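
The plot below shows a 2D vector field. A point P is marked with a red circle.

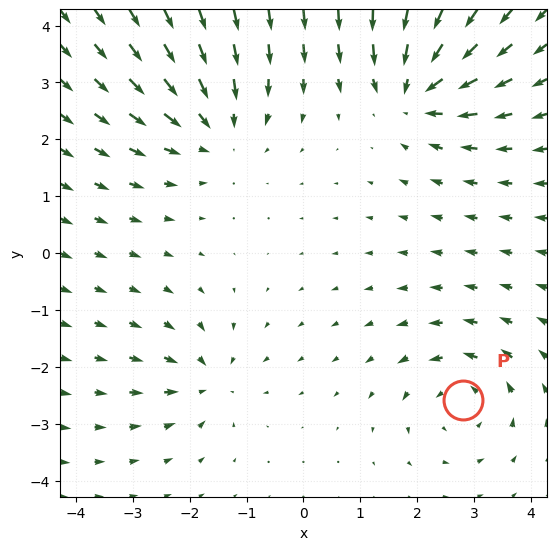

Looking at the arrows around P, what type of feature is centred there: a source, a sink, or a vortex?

vortex

At P (2.8, -2.6) the arrows circulate counterclockwise. Divergence ≈0, curl about +5 — near-zero divergence with nonzero curl is a vortex.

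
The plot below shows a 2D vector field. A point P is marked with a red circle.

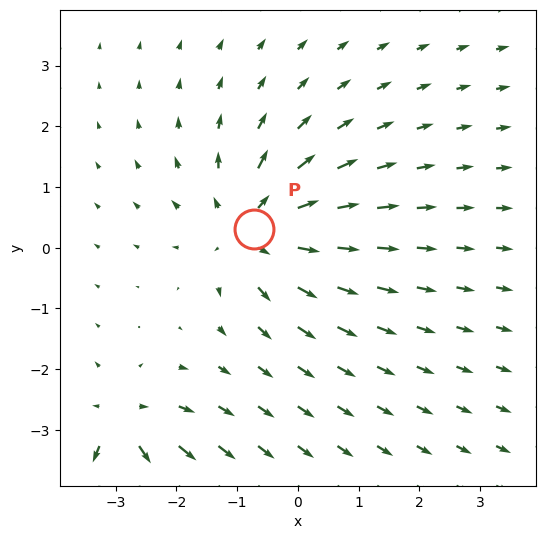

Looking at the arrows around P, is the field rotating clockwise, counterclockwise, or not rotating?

not rotating

Near P at (-0.7, 0.3) the arrows show no circulation. The curl there is ≈0.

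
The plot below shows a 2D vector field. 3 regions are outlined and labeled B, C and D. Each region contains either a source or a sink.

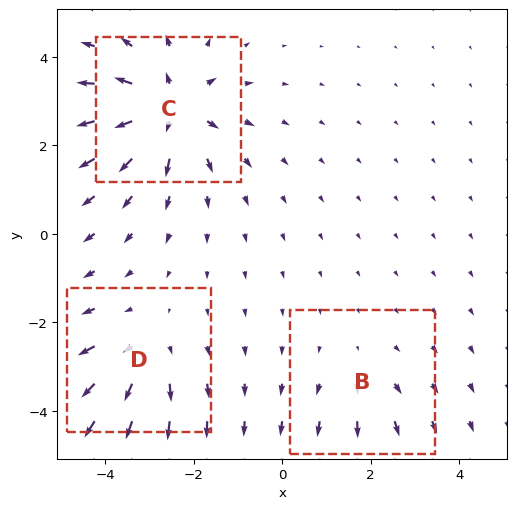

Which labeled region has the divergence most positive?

Divergence at each region's feature centre — B: about +2, C: about +5, D: about +3. Region C is most positive.

C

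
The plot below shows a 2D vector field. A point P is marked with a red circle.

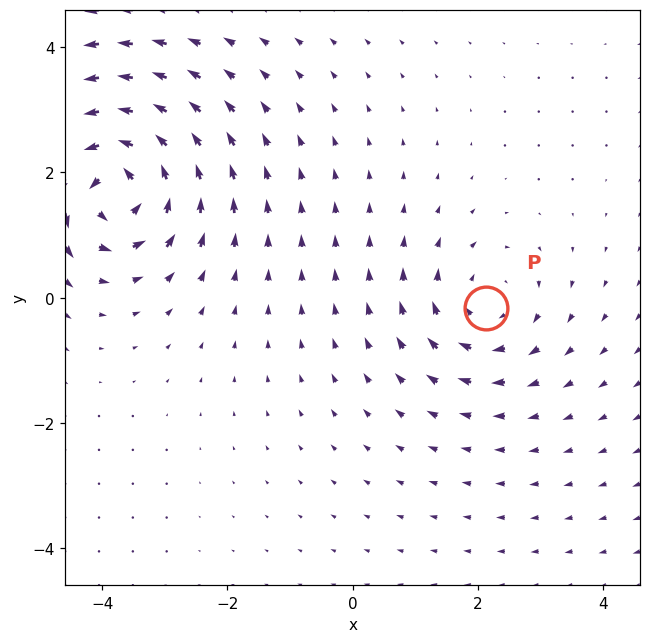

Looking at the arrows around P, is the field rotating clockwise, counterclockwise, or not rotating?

clockwise

Near P at (2.1, -0.2) the arrows circulate clockwise. The curl (z-component) there is about -3; negative curl means clockwise rotation.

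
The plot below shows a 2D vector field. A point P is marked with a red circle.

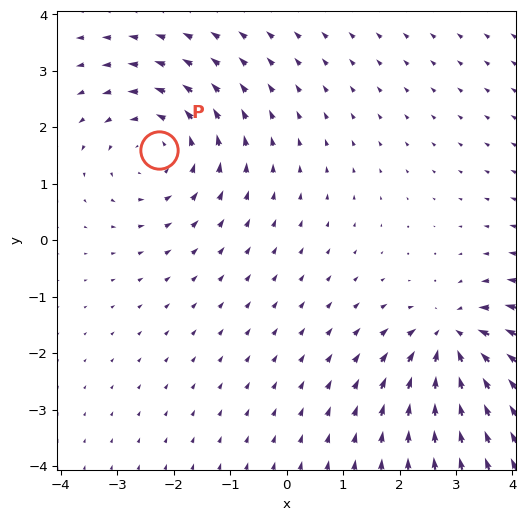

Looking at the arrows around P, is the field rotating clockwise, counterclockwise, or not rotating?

counterclockwise

Near P at (-2.3, 1.6) the arrows circulate counterclockwise. The curl (z-component) there is about +3; positive curl means counterclockwise rotation.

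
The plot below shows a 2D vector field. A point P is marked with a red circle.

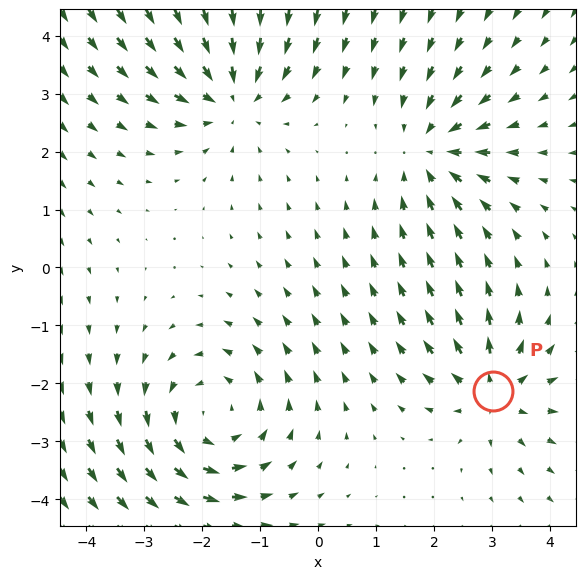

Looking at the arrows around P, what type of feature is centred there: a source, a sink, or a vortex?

source

At P (3.0, -2.1) the arrows spread outward. Divergence about +4, curl ≈0 — positive divergence with near-zero curl is a source.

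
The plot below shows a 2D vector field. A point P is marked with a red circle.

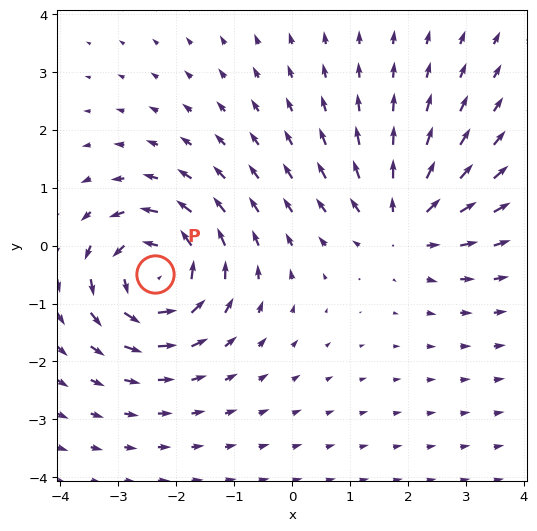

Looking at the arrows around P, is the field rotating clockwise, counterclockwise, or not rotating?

counterclockwise

Near P at (-2.4, -0.5) the arrows circulate counterclockwise. The curl (z-component) there is about +5; positive curl means counterclockwise rotation.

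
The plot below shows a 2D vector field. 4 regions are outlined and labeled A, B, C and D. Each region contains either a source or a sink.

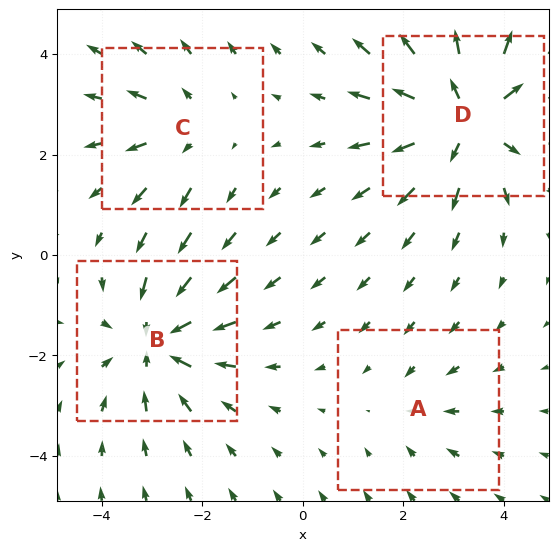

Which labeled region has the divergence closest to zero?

A

Divergence at each region's feature centre — A: about -2, B: about -5, C: about +3, D: about +6. Region A is closest to zero.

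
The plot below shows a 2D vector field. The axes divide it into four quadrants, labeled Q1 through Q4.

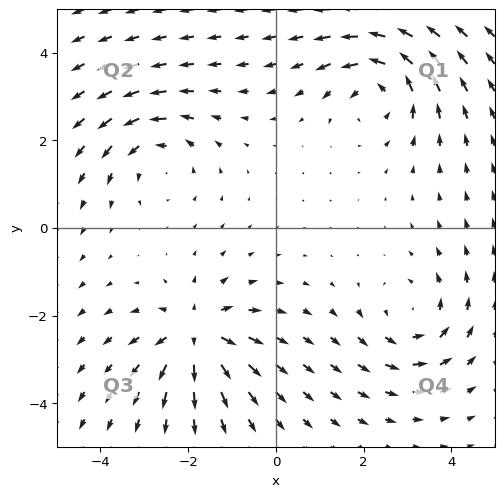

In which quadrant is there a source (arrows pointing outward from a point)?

The source sits at approximately (-1.8, -2.4), which lies in quadrant Q3. The divergence there is about +7, positive as expected for a source.

Q3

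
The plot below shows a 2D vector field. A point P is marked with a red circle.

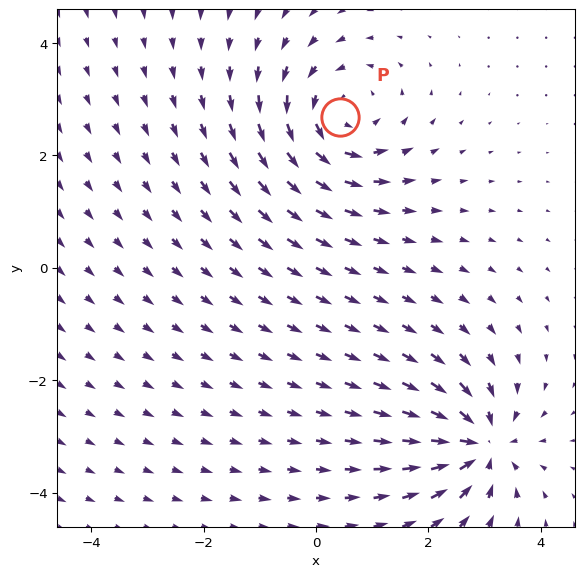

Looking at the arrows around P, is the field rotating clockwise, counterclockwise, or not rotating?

Near P at (0.4, 2.7) the arrows circulate counterclockwise. The curl (z-component) there is about +4; positive curl means counterclockwise rotation.

counterclockwise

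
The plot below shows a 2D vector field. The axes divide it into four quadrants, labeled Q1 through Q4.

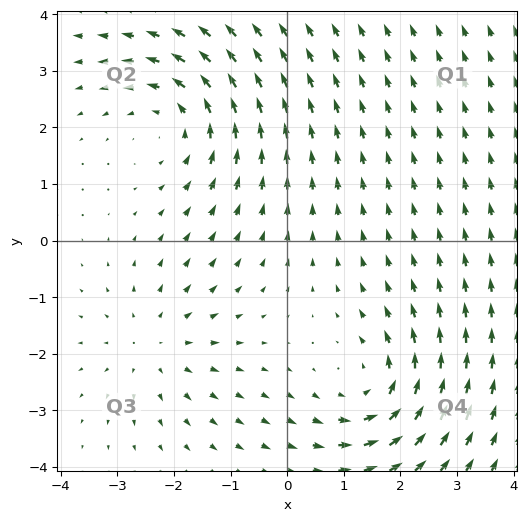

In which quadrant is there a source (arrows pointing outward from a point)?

Q3

The source sits at approximately (-2.3, -1.8), which lies in quadrant Q3. The divergence there is about +3, positive as expected for a source.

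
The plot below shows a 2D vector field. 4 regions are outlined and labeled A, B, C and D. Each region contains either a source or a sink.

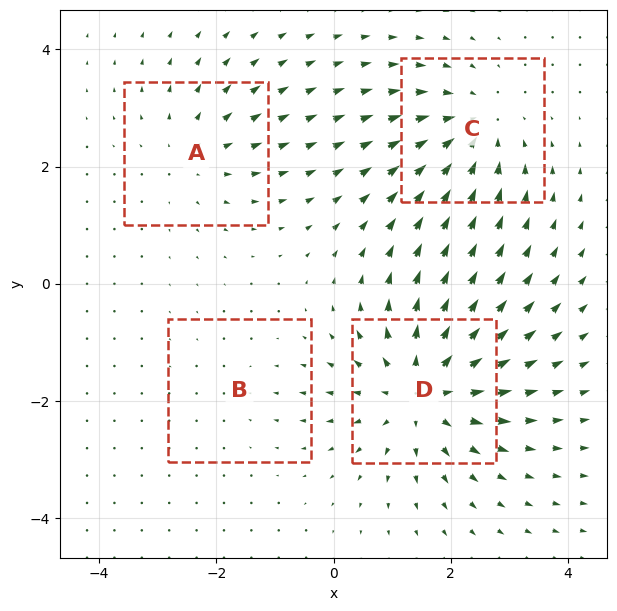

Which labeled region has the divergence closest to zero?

Divergence at each region's feature centre — A: about +3, B: about -2, C: about -4, D: about +6. Region B is closest to zero.

B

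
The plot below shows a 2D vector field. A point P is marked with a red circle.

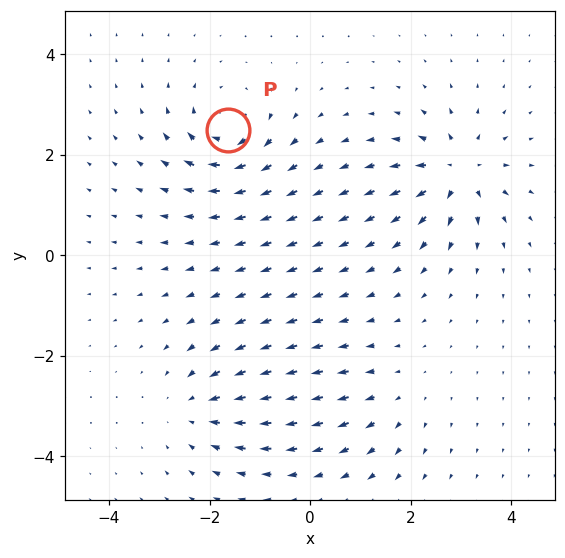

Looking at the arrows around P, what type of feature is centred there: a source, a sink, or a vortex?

vortex

At P (-1.6, 2.5) the arrows circulate clockwise. Divergence ≈0, curl about -7 — near-zero divergence with nonzero curl is a vortex.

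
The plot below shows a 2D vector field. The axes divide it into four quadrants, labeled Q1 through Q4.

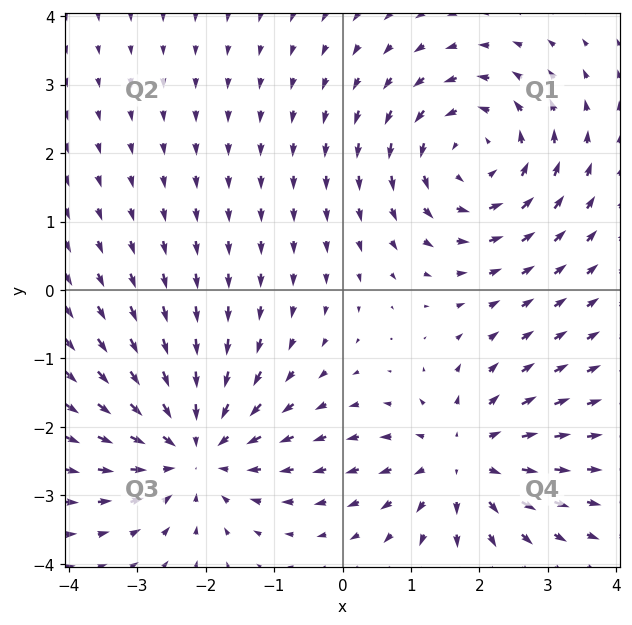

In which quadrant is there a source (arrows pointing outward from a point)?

The source sits at approximately (1.8, -2.5), which lies in quadrant Q4. The divergence there is about +3, positive as expected for a source.

Q4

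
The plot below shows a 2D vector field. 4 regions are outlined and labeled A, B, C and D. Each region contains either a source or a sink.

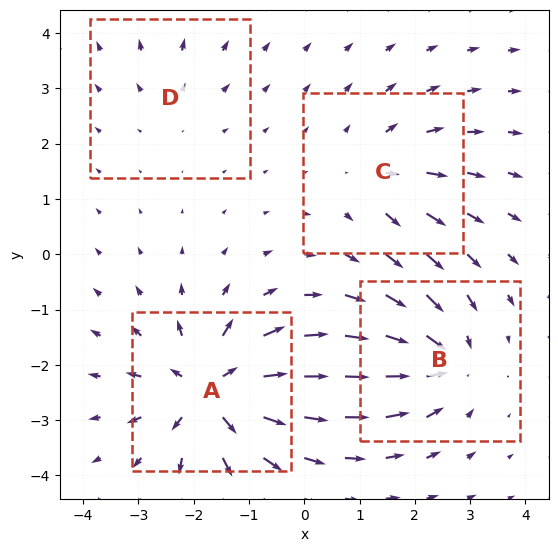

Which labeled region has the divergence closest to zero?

D

Divergence at each region's feature centre — A: about +8, B: about -6, C: about +4, D: about +2. Region D is closest to zero.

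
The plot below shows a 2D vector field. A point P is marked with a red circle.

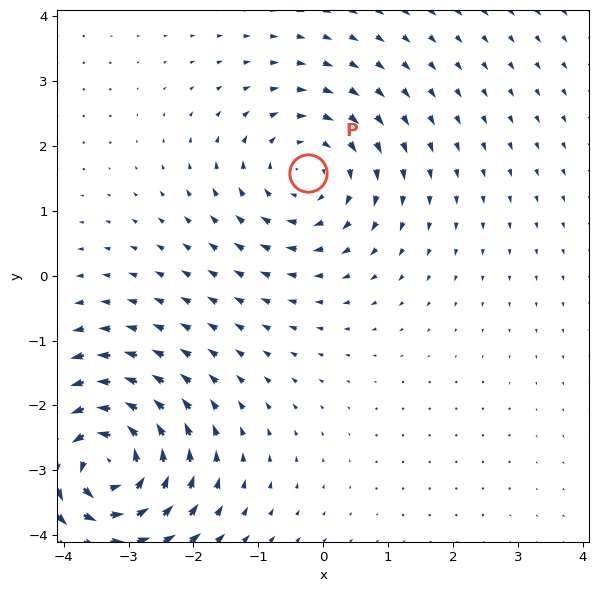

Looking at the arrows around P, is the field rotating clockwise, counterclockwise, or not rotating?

clockwise

Near P at (-0.2, 1.6) the arrows circulate clockwise. The curl (z-component) there is about -3; negative curl means clockwise rotation.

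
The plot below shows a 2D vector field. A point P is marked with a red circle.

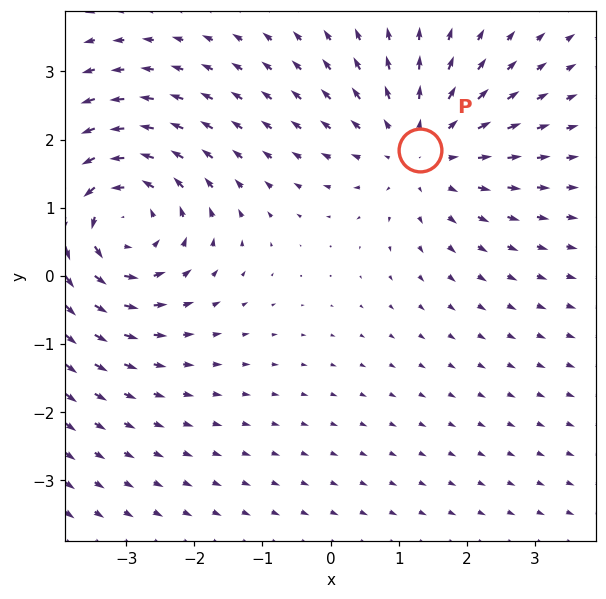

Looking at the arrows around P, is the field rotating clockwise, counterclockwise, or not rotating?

not rotating

Near P at (1.3, 1.9) the arrows show no circulation. The curl there is ≈0.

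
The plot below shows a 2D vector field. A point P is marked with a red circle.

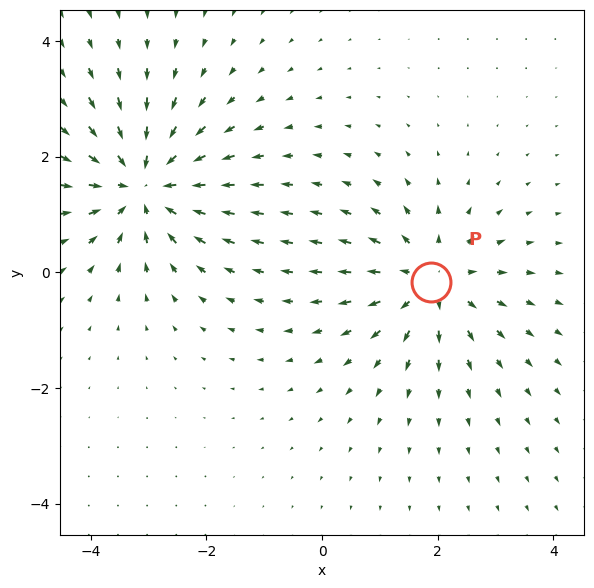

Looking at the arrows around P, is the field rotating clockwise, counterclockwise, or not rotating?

Near P at (1.9, -0.2) the arrows show no circulation. The curl there is ≈0.

not rotating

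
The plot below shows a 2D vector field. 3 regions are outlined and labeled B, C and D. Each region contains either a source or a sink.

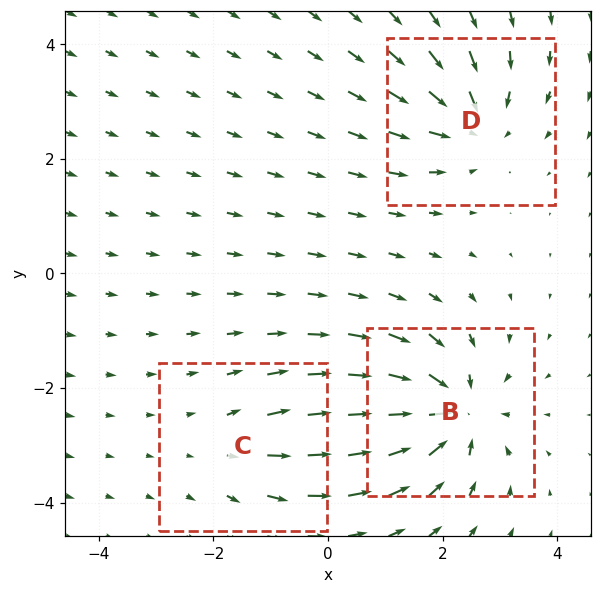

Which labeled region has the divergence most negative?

Divergence at each region's feature centre — B: about -6, C: about +2, D: about -4. Region B is most negative.

B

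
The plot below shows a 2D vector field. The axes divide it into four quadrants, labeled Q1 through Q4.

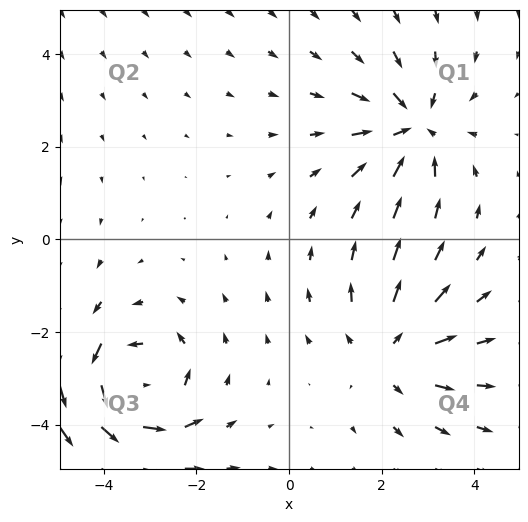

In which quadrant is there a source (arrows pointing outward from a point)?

Q4

The source sits at approximately (2.2, -2.4), which lies in quadrant Q4. The divergence there is about +3, positive as expected for a source.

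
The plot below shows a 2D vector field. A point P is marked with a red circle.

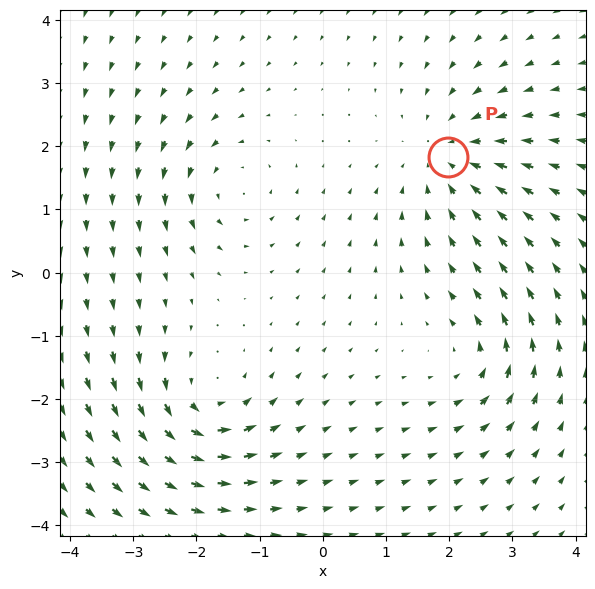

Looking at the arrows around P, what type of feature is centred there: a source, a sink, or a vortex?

sink

At P (2.0, 1.8) the arrows converge inward. Divergence about -4, curl ≈0 — negative divergence with near-zero curl is a sink.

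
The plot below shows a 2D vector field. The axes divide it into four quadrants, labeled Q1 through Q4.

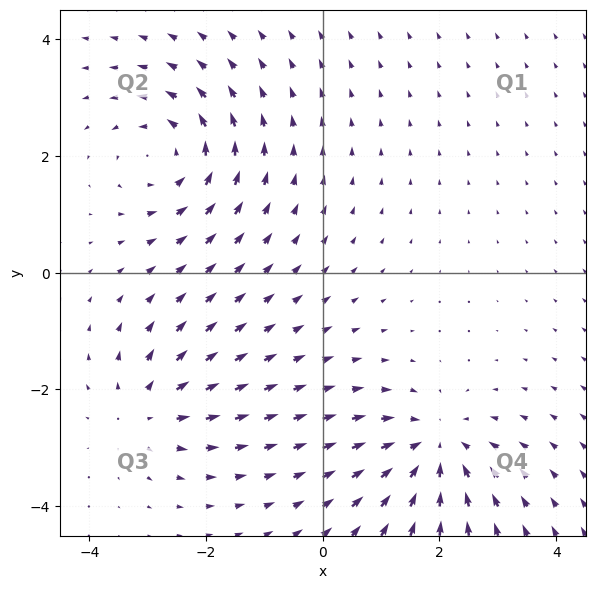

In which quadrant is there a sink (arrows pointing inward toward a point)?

The sink sits at approximately (1.9, -3.0), which lies in quadrant Q4. The divergence there is about -4, negative as expected for a sink.

Q4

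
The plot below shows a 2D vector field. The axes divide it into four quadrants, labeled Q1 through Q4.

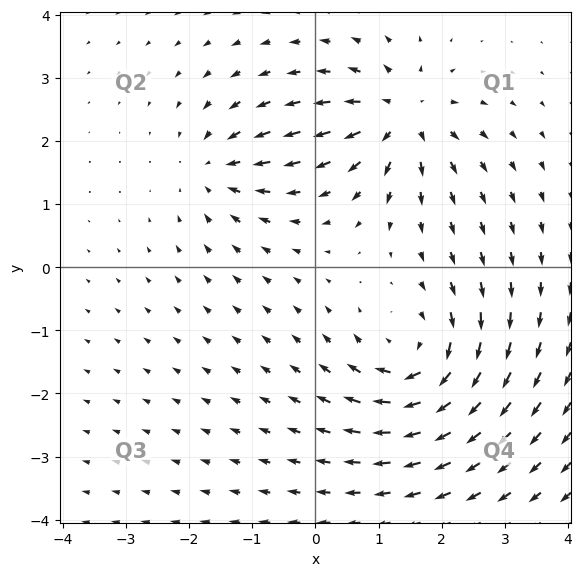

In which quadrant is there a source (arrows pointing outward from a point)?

Q1

The source sits at approximately (1.4, 2.4), which lies in quadrant Q1. The divergence there is about +5, positive as expected for a source.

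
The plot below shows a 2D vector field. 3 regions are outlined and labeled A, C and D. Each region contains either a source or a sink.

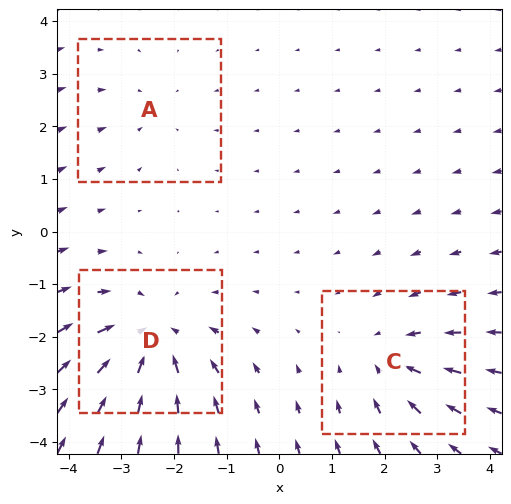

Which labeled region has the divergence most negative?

D

Divergence at each region's feature centre — A: about -2, C: about -3, D: about -4. Region D is most negative.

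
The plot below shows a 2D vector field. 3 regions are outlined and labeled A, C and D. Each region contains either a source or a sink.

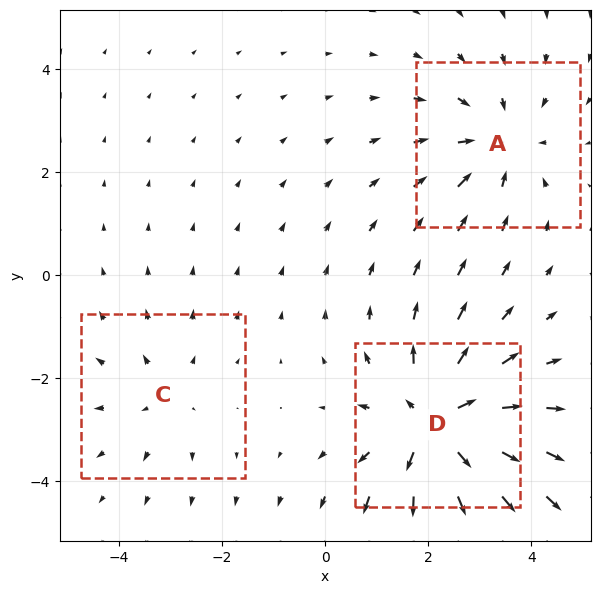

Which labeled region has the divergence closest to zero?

Divergence at each region's feature centre — A: about -3, C: about +2, D: about +4. Region C is closest to zero.

C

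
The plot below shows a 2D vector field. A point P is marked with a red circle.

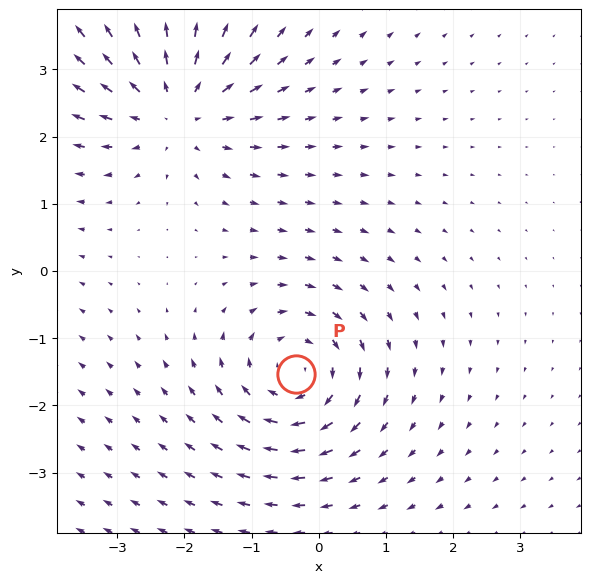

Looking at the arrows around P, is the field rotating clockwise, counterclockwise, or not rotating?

clockwise

Near P at (-0.3, -1.5) the arrows circulate clockwise. The curl (z-component) there is about -4; negative curl means clockwise rotation.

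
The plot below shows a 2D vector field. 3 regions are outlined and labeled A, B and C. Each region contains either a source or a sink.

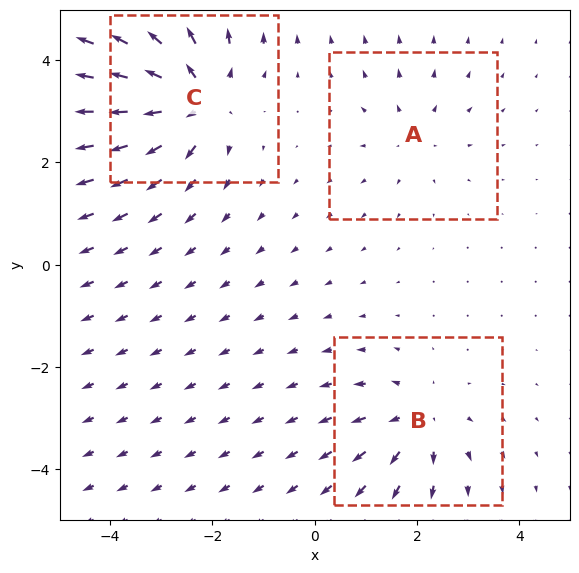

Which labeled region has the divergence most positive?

Divergence at each region's feature centre — A: about +2, B: about +3, C: about +5. Region C is most positive.

C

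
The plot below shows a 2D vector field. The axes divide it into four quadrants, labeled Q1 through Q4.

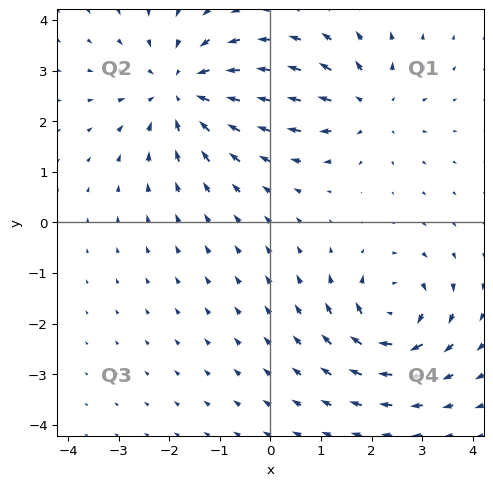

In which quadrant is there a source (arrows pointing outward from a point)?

The source sits at approximately (1.9, 2.3), which lies in quadrant Q1. The divergence there is about +3, positive as expected for a source.

Q1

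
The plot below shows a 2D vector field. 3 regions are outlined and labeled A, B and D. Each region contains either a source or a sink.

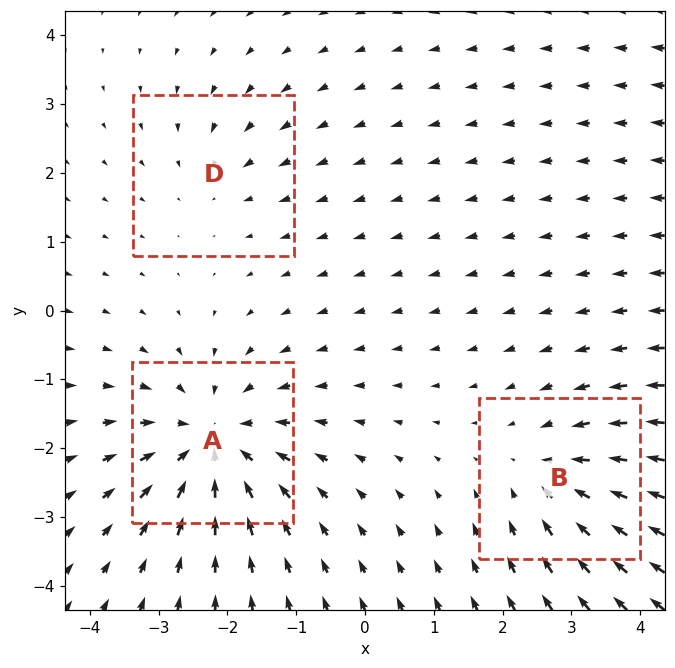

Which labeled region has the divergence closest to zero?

Divergence at each region's feature centre — A: about -4, B: about -3, D: about -2. Region D is closest to zero.

D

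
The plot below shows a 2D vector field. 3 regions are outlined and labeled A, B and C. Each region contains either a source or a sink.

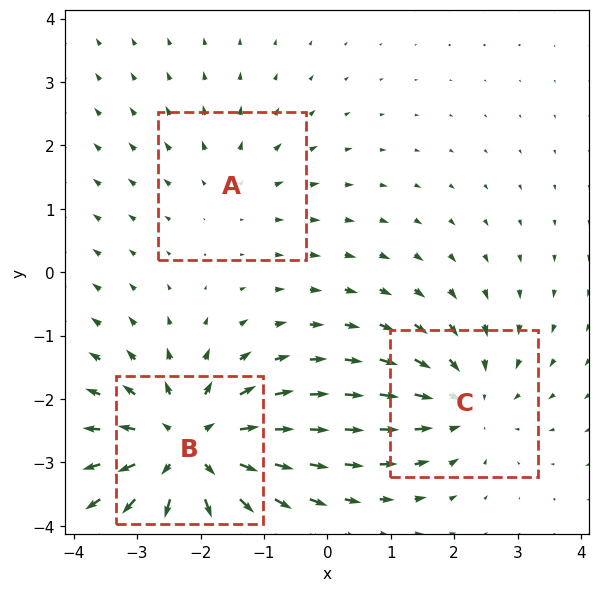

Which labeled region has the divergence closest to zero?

A

Divergence at each region's feature centre — A: about +2, B: about +5, C: about -3. Region A is closest to zero.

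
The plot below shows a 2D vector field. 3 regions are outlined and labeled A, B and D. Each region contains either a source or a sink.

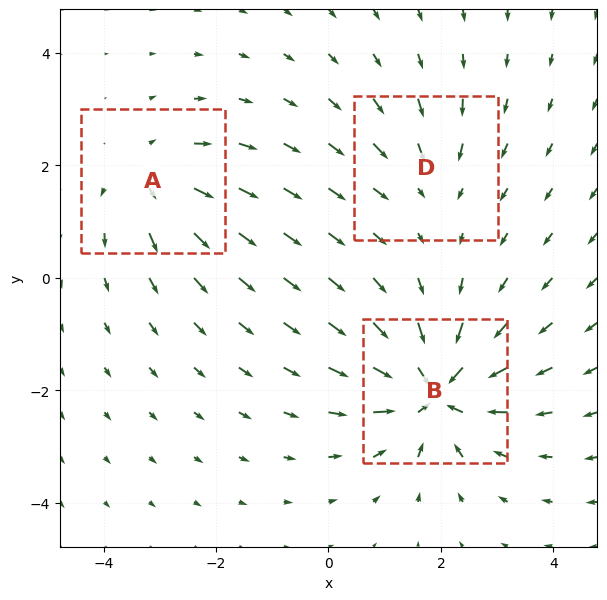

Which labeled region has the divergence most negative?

B

Divergence at each region's feature centre — A: about +4, B: about -6, D: about -2. Region B is most negative.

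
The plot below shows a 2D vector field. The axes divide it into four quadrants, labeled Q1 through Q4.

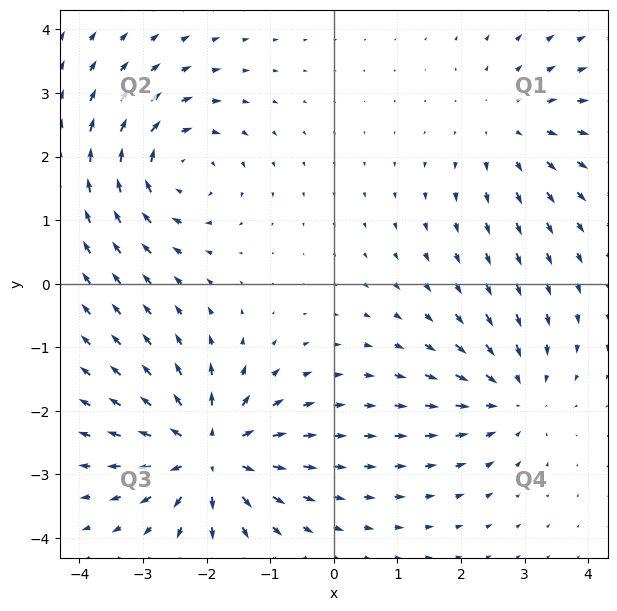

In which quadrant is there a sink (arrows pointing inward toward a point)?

Q4

The sink sits at approximately (2.8, -1.8), which lies in quadrant Q4. The divergence there is about -4, negative as expected for a sink.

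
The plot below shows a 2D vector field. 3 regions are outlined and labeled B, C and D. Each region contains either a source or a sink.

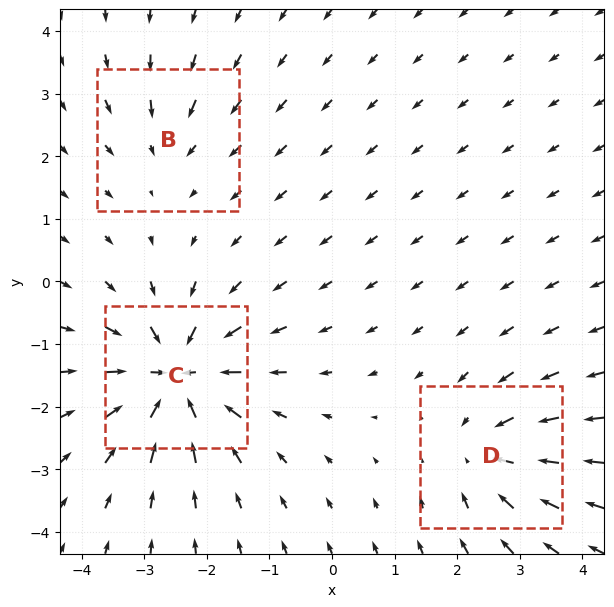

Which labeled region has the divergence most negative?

Divergence at each region's feature centre — B: about -2, C: about -7, D: about -4. Region C is most negative.

C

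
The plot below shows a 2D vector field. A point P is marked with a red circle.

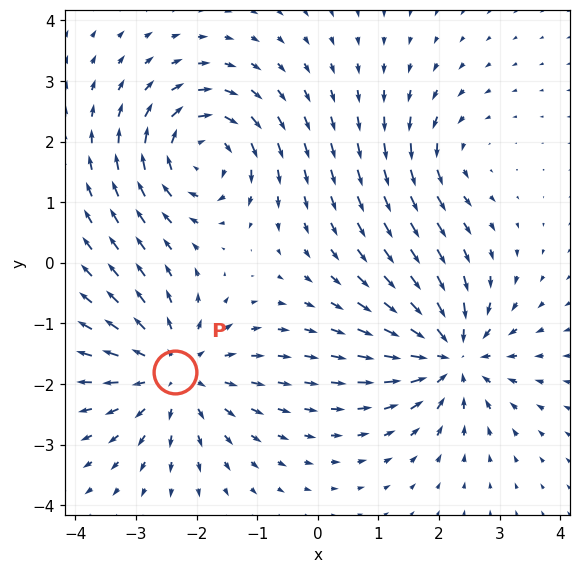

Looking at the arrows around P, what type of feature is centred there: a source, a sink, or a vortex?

source

At P (-2.3, -1.8) the arrows spread outward. Divergence about +5, curl ≈0 — positive divergence with near-zero curl is a source.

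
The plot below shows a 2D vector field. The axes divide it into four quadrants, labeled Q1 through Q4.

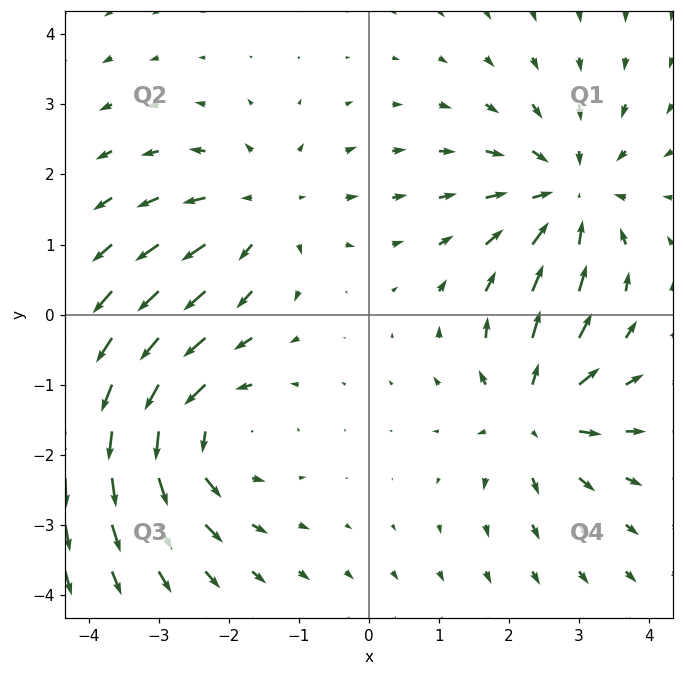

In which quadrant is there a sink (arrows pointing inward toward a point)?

The sink sits at approximately (2.9, 1.7), which lies in quadrant Q1. The divergence there is about -5, negative as expected for a sink.

Q1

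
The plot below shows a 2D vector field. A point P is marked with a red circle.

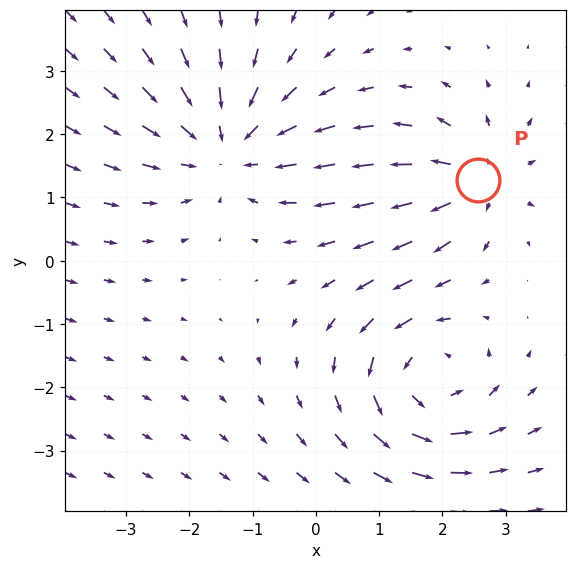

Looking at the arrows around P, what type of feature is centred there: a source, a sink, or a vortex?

At P (2.6, 1.3) the arrows spread outward. Divergence about +4, curl ≈0 — positive divergence with near-zero curl is a source.

source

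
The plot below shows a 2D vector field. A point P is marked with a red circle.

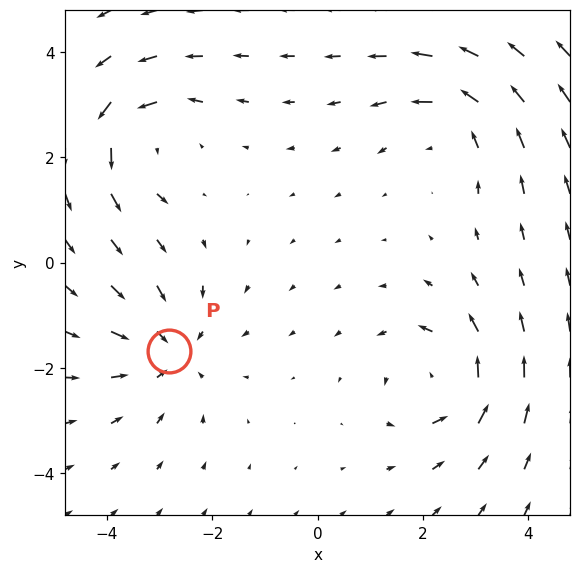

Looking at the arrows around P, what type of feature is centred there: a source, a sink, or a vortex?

At P (-2.8, -1.7) the arrows converge inward. Divergence about -4, curl ≈0 — negative divergence with near-zero curl is a sink.

sink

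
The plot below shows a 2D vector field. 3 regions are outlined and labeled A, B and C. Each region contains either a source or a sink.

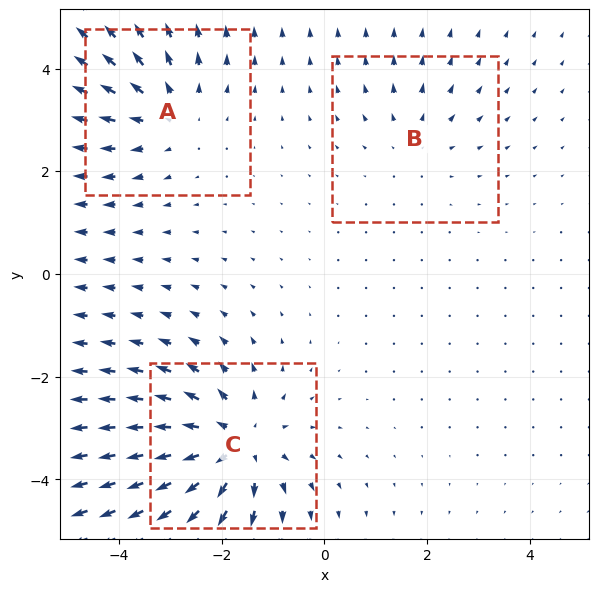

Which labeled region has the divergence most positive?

Divergence at each region's feature centre — A: about +3, B: about +2, C: about +5. Region C is most positive.

C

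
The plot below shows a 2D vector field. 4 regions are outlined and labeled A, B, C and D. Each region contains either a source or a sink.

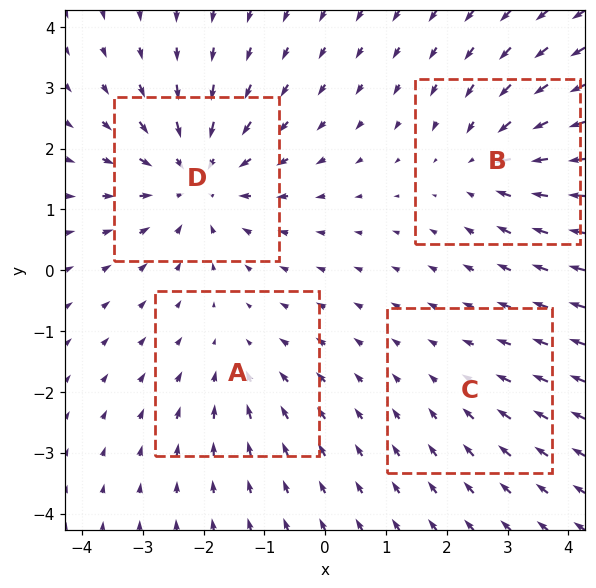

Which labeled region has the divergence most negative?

D

Divergence at each region's feature centre — A: about -3, B: about -4, C: about -2, D: about -6. Region D is most negative.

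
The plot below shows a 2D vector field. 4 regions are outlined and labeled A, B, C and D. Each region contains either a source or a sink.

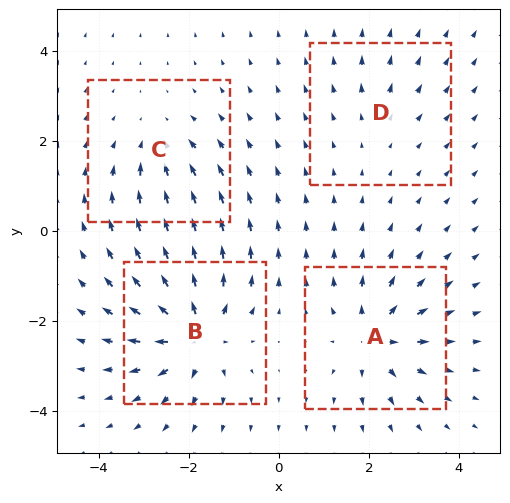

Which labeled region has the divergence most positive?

B

Divergence at each region's feature centre — A: about +6, B: about +8, C: about -4, D: about +2. Region B is most positive.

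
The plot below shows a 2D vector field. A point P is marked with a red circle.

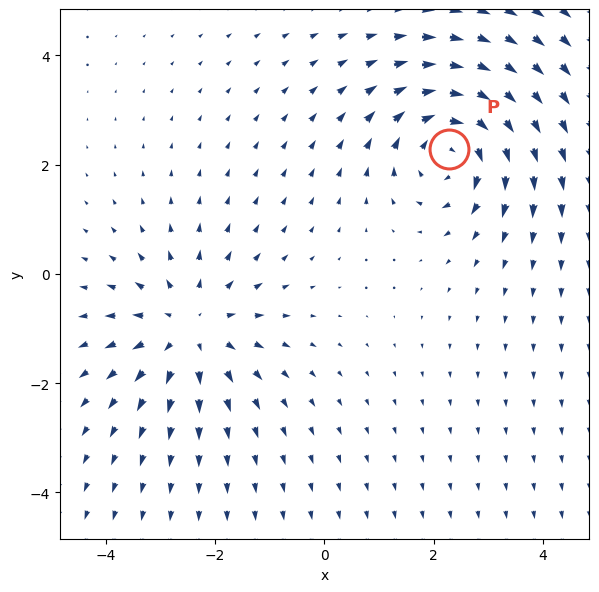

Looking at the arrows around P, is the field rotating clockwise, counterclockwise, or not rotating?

clockwise

Near P at (2.3, 2.3) the arrows circulate clockwise. The curl (z-component) there is about -5; negative curl means clockwise rotation.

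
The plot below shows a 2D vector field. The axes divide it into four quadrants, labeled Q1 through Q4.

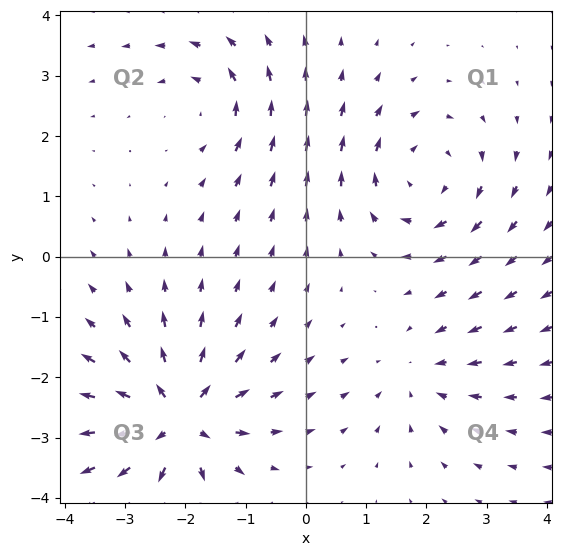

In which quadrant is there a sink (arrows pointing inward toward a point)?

The sink sits at approximately (1.9, -2.0), which lies in quadrant Q4. The divergence there is about -2, negative as expected for a sink.

Q4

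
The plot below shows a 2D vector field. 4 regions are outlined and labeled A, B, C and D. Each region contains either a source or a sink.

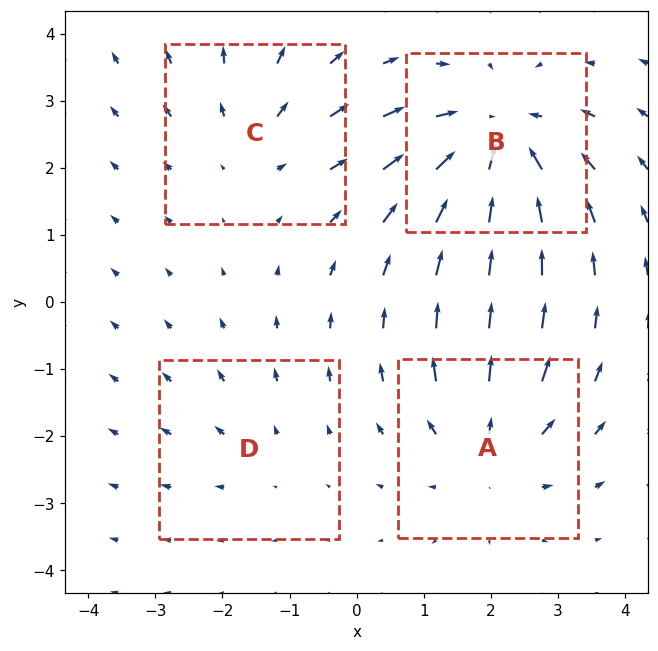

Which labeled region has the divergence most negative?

Divergence at each region's feature centre — A: about +4, B: about -6, C: about +3, D: about +2. Region B is most negative.

B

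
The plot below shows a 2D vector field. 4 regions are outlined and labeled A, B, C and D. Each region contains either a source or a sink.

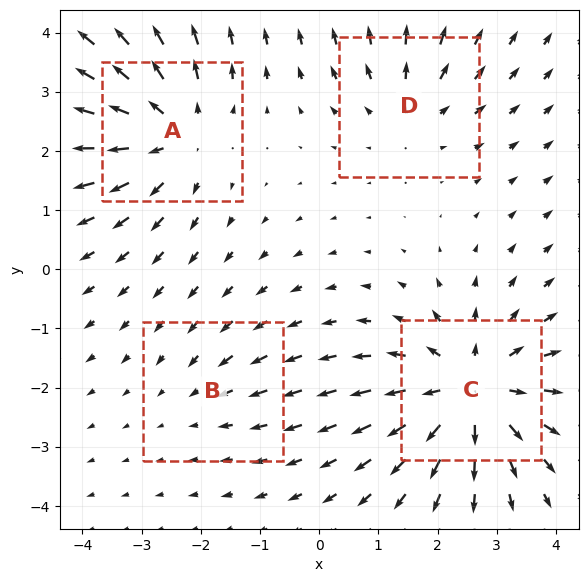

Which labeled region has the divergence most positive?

C

Divergence at each region's feature centre — A: about +5, B: about -2, C: about +6, D: about +3. Region C is most positive.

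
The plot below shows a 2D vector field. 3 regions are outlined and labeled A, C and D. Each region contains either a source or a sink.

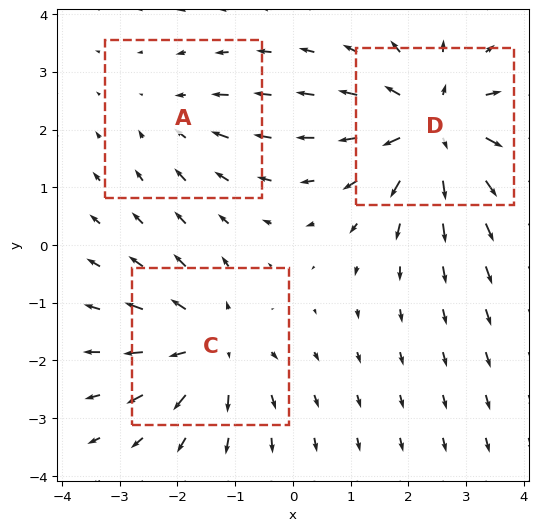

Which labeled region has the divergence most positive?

Divergence at each region's feature centre — A: about -2, C: about +3, D: about +5. Region D is most positive.

D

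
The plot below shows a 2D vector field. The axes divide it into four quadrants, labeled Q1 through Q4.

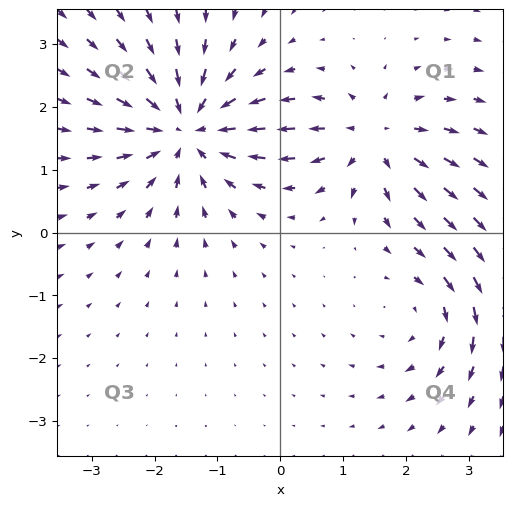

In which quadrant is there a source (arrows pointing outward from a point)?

Q1

The source sits at approximately (1.5, 1.5), which lies in quadrant Q1. The divergence there is about +4, positive as expected for a source.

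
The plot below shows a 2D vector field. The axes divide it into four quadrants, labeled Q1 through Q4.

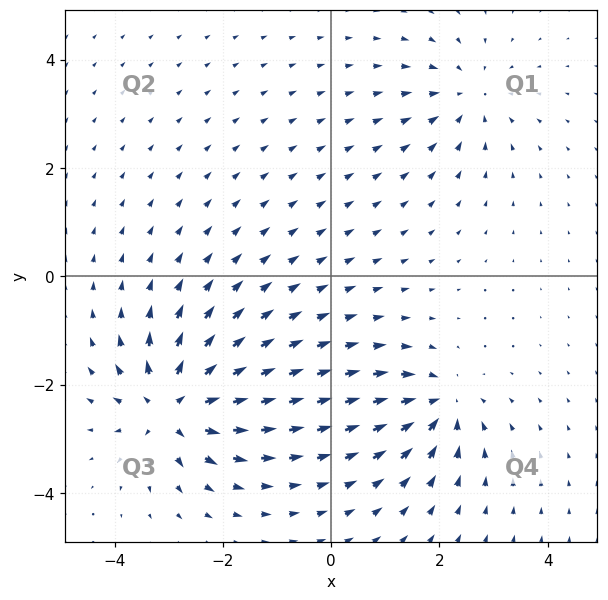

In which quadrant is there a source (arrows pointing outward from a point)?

Q3

The source sits at approximately (-2.9, -2.4), which lies in quadrant Q3. The divergence there is about +7, positive as expected for a source.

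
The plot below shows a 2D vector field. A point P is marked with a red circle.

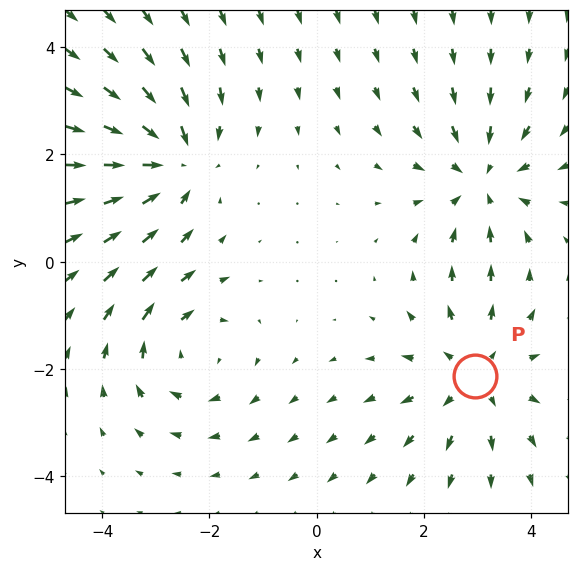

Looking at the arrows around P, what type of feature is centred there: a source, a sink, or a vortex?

source

At P (2.9, -2.1) the arrows spread outward. Divergence about +3, curl ≈0 — positive divergence with near-zero curl is a source.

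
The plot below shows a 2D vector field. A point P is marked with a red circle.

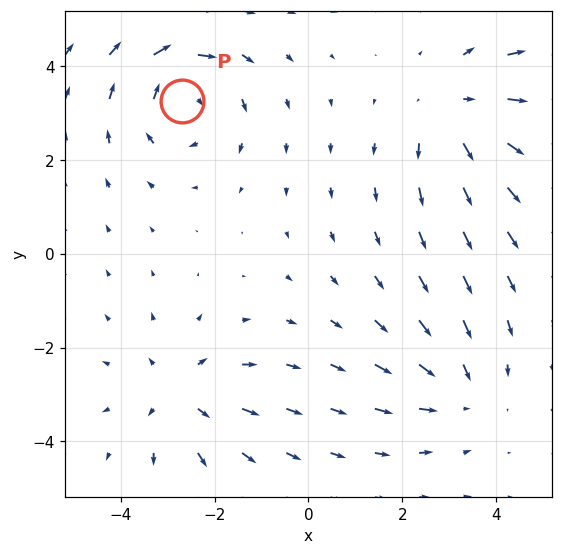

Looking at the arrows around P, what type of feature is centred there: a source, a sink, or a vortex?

vortex

At P (-2.7, 3.3) the arrows circulate clockwise. Divergence ≈0, curl about -4 — near-zero divergence with nonzero curl is a vortex.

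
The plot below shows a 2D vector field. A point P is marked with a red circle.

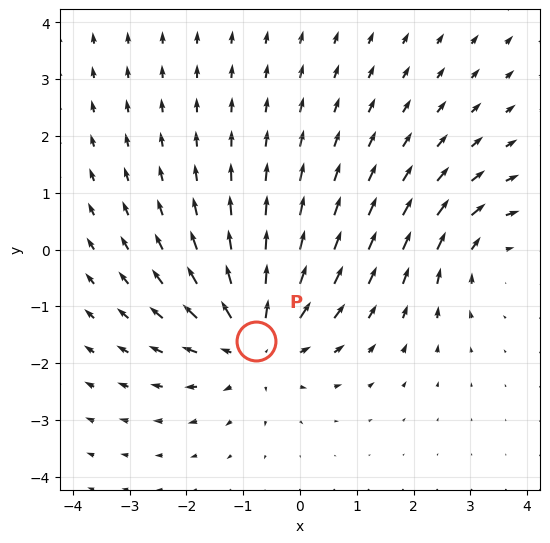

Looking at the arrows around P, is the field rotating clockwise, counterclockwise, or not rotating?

Near P at (-0.8, -1.6) the arrows show no circulation. The curl there is ≈0.

not rotating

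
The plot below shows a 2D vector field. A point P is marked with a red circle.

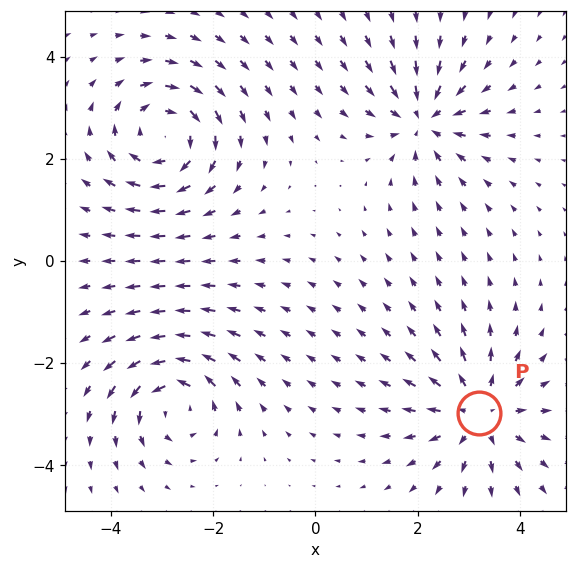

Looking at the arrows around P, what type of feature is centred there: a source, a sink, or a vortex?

At P (3.2, -3.0) the arrows spread outward. Divergence about +5, curl ≈0 — positive divergence with near-zero curl is a source.

source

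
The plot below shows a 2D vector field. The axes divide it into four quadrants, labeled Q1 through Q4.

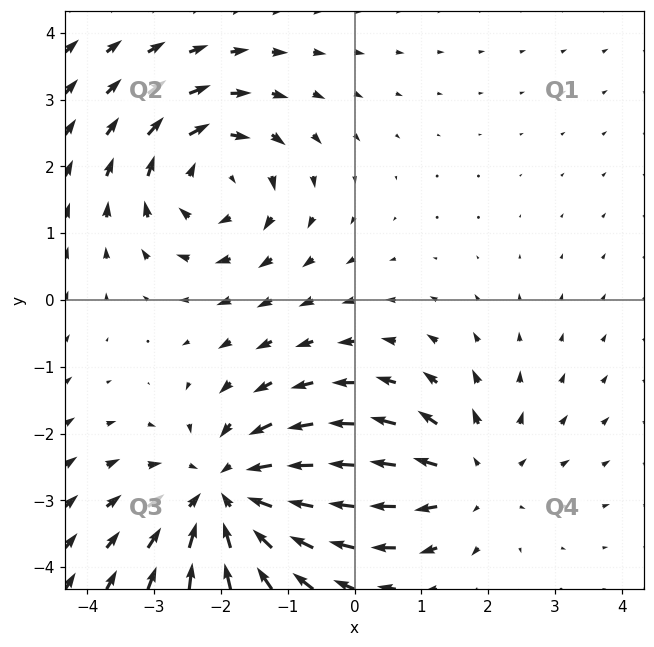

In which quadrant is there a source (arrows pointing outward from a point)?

Q4

The source sits at approximately (1.7, -2.7), which lies in quadrant Q4. The divergence there is about +3, positive as expected for a source.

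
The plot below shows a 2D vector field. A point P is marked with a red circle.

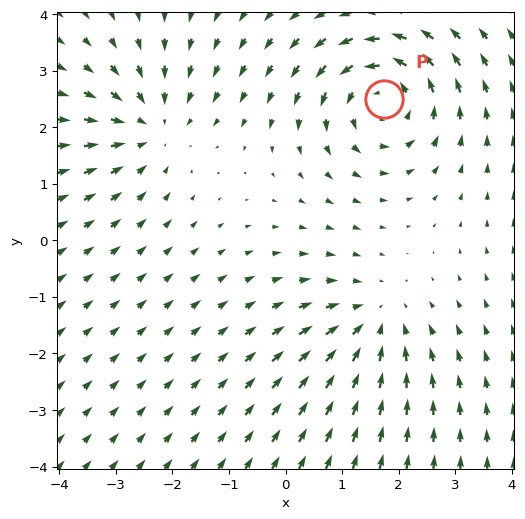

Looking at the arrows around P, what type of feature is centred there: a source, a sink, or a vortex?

vortex

At P (1.7, 2.5) the arrows circulate counterclockwise. Divergence ≈0, curl about +5 — near-zero divergence with nonzero curl is a vortex.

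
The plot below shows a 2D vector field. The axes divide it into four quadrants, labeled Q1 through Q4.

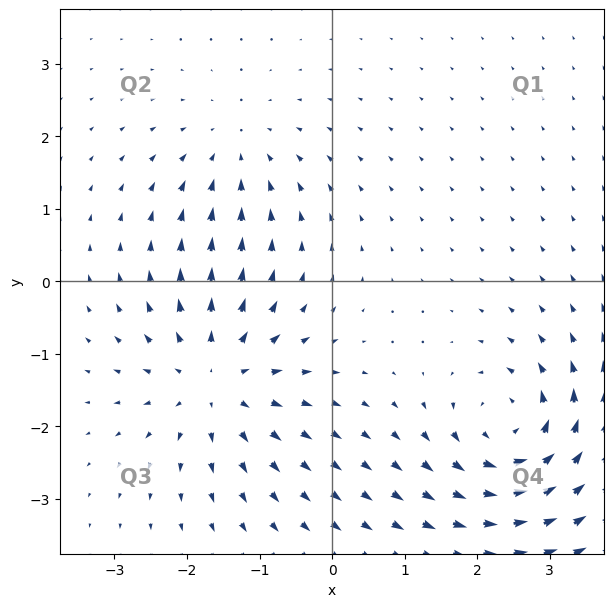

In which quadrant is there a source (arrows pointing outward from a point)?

The source sits at approximately (-1.6, -1.3), which lies in quadrant Q3. The divergence there is about +5, positive as expected for a source.

Q3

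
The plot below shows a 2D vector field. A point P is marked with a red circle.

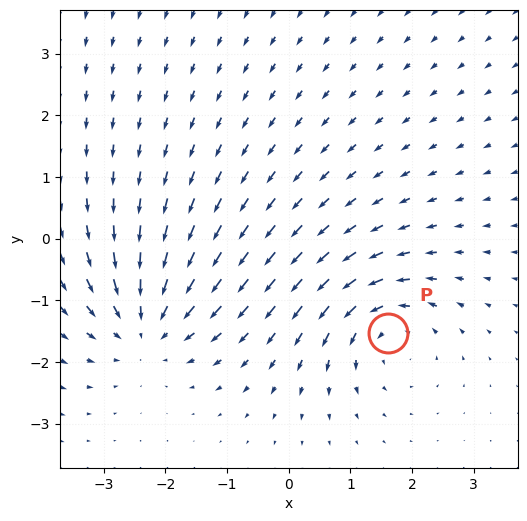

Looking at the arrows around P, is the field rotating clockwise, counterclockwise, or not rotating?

counterclockwise

Near P at (1.6, -1.5) the arrows circulate counterclockwise. The curl (z-component) there is about +4; positive curl means counterclockwise rotation.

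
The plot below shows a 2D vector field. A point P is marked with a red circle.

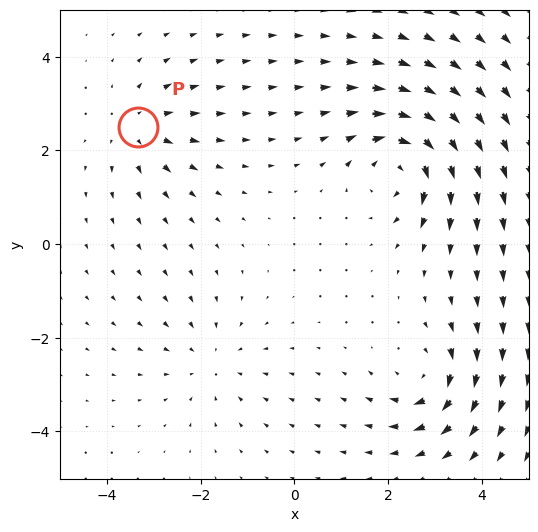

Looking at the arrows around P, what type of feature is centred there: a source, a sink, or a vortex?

source

At P (-3.3, 2.5) the arrows spread outward. Divergence about +3, curl ≈0 — positive divergence with near-zero curl is a source.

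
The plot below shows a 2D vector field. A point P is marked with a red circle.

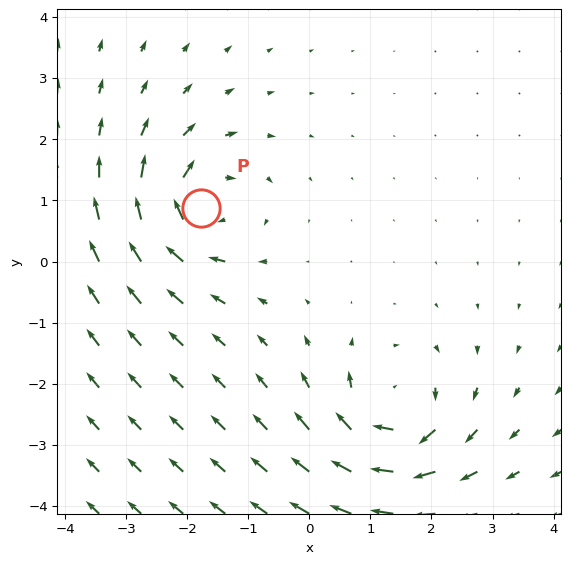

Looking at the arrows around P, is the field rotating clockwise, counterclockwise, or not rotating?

Near P at (-1.8, 0.9) the arrows circulate clockwise. The curl (z-component) there is about -5; negative curl means clockwise rotation.

clockwise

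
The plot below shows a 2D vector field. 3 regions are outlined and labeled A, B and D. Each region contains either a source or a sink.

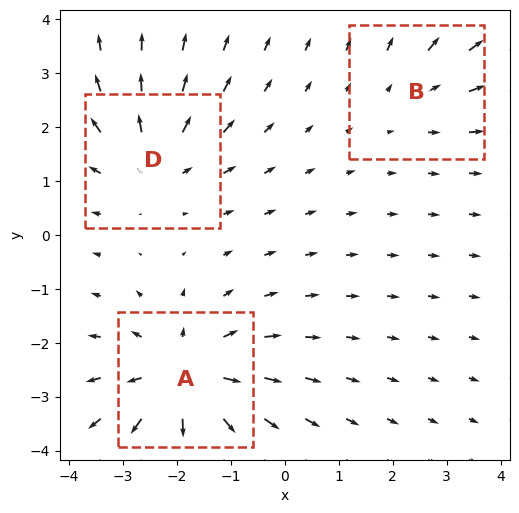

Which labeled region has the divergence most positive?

Divergence at each region's feature centre — A: about +4, B: about +2, D: about +3. Region A is most positive.

A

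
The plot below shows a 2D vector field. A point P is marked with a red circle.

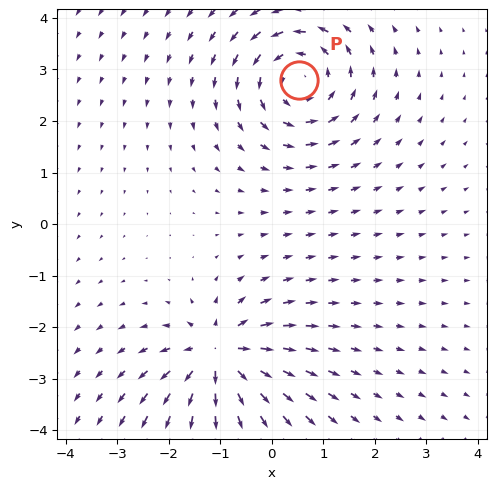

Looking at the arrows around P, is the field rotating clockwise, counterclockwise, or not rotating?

counterclockwise

Near P at (0.5, 2.8) the arrows circulate counterclockwise. The curl (z-component) there is about +4; positive curl means counterclockwise rotation.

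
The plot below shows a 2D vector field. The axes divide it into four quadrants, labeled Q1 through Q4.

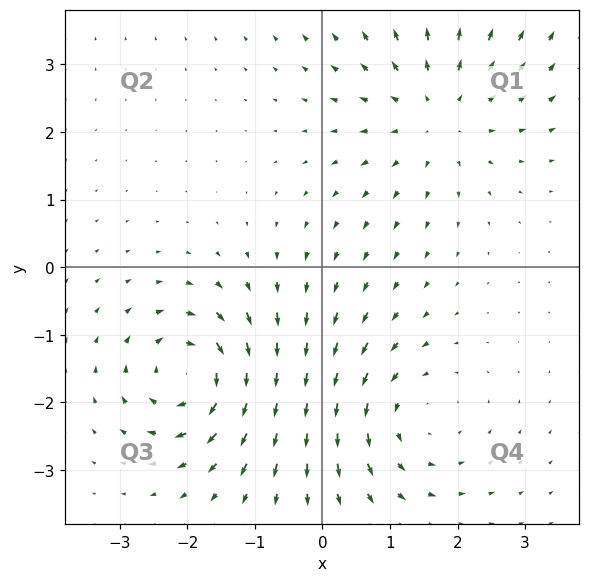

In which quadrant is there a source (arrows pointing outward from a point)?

Q1

The source sits at approximately (1.7, 2.3), which lies in quadrant Q1. The divergence there is about +4, positive as expected for a source.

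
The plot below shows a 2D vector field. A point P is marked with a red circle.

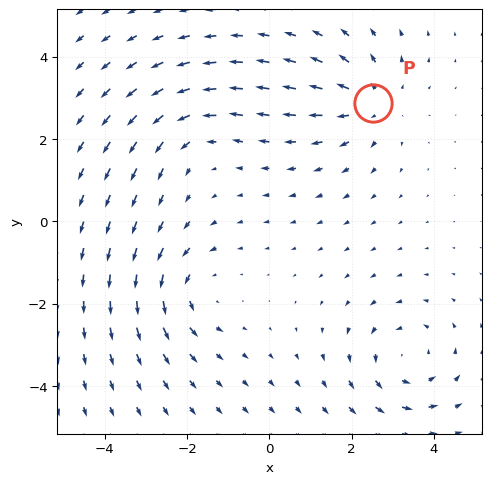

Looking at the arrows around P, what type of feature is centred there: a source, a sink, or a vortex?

At P (2.5, 2.9) the arrows spread outward. Divergence about +3, curl ≈0 — positive divergence with near-zero curl is a source.

source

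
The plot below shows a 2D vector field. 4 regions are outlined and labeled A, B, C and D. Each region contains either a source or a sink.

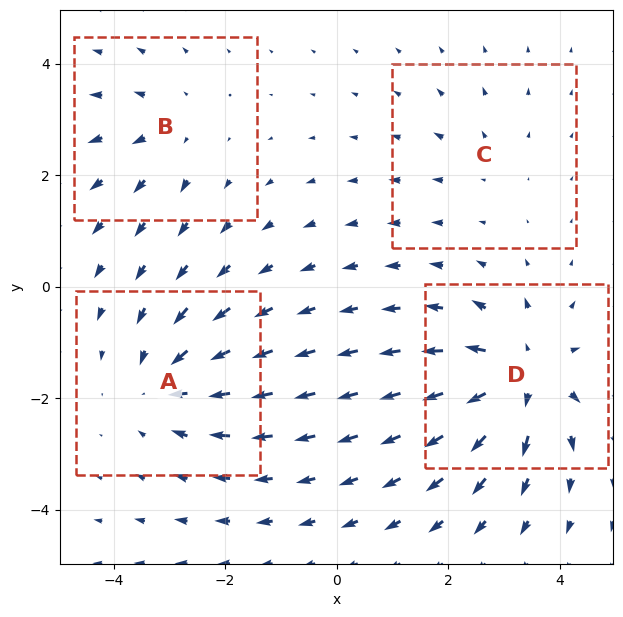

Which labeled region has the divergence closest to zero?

Divergence at each region's feature centre — A: about -4, B: about +3, C: about +2, D: about +6. Region C is closest to zero.

C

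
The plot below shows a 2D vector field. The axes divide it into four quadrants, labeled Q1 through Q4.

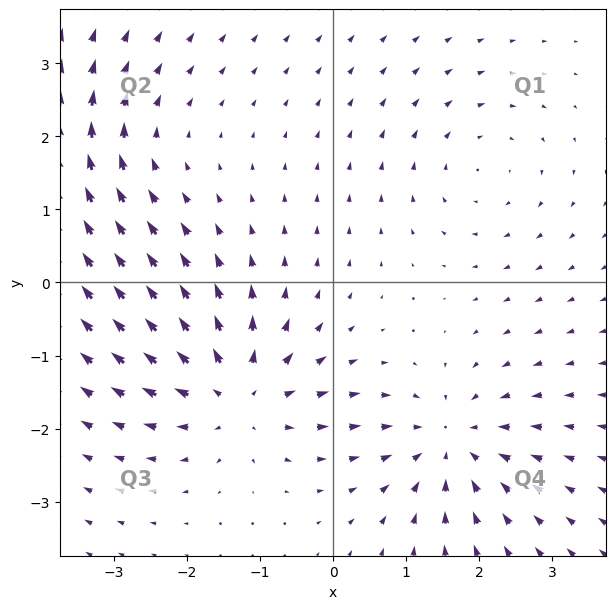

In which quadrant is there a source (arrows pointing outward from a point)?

The source sits at approximately (-1.3, -1.5), which lies in quadrant Q3. The divergence there is about +5, positive as expected for a source.

Q3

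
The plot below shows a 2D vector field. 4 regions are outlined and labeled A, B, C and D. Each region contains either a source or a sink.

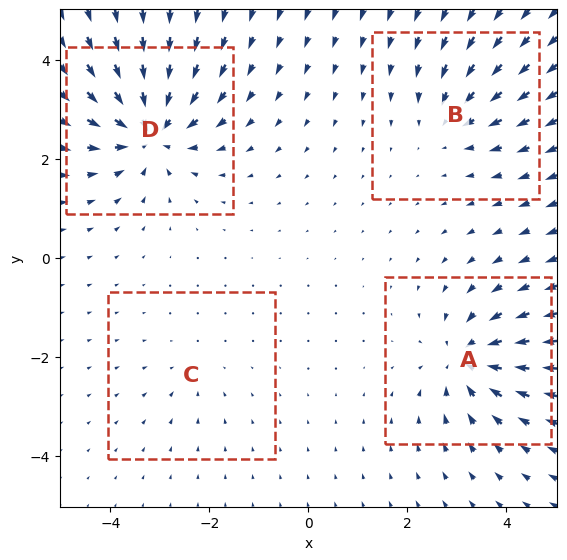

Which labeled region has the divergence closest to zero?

Divergence at each region's feature centre — A: about -6, B: about -4, C: about -2, D: about -8. Region C is closest to zero.

C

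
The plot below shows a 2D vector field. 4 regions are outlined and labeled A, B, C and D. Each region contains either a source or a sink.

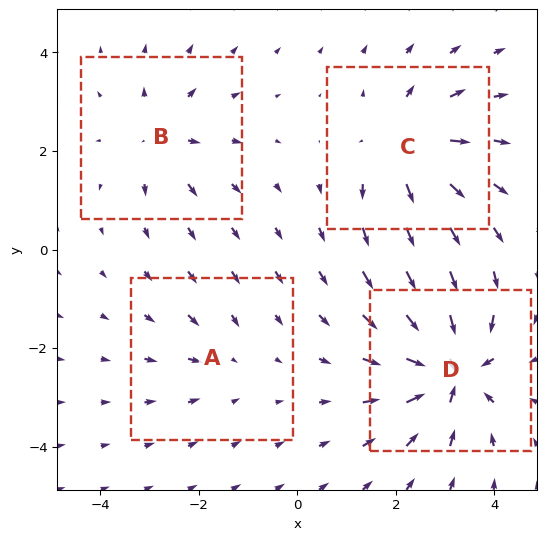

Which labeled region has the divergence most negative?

Divergence at each region's feature centre — A: about -2, B: about +4, C: about +5, D: about -7. Region D is most negative.

D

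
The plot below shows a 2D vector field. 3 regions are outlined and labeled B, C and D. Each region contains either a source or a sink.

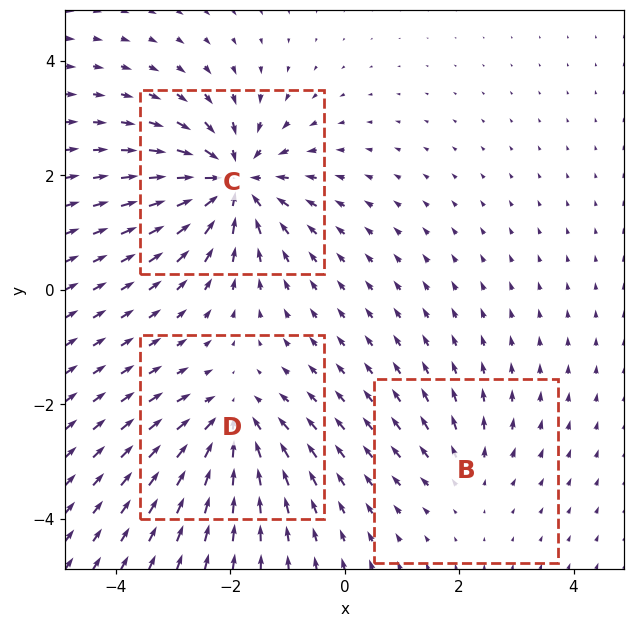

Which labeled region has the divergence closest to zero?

Divergence at each region's feature centre — B: about +2, C: about -6, D: about -4. Region B is closest to zero.

B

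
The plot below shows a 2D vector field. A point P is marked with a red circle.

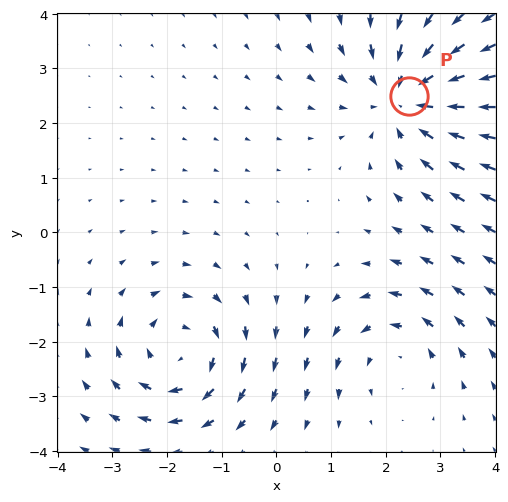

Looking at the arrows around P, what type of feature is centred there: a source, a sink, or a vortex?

sink

At P (2.4, 2.5) the arrows converge inward. Divergence about -4, curl ≈0 — negative divergence with near-zero curl is a sink.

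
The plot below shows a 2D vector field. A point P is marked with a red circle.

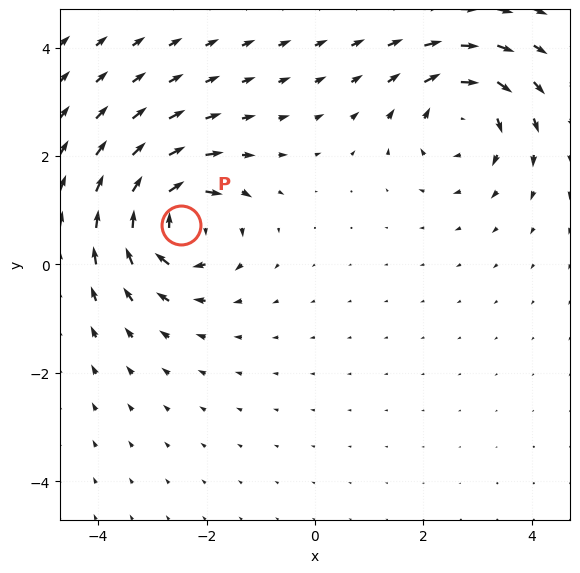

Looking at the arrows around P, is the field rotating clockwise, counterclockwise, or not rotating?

Near P at (-2.5, 0.7) the arrows circulate clockwise. The curl (z-component) there is about -6; negative curl means clockwise rotation.

clockwise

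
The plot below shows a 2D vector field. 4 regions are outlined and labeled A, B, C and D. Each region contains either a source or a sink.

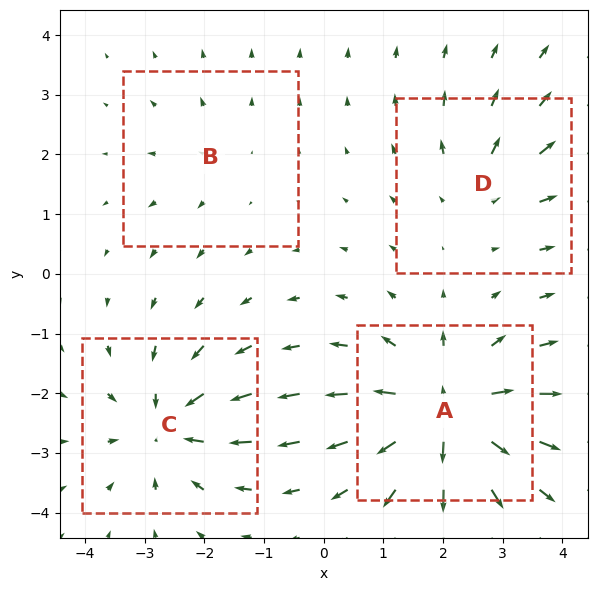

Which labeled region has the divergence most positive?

Divergence at each region's feature centre — A: about +8, B: about +2, C: about -6, D: about +3. Region A is most positive.

A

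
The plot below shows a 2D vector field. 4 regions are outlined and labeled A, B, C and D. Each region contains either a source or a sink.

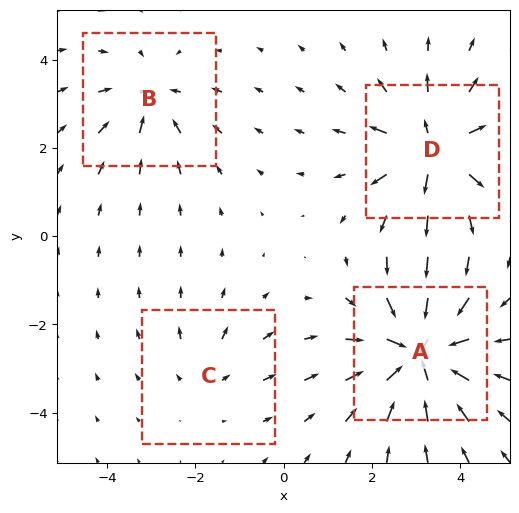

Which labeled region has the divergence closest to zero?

Divergence at each region's feature centre — A: about -7, B: about -4, C: about +2, D: about +6. Region C is closest to zero.

C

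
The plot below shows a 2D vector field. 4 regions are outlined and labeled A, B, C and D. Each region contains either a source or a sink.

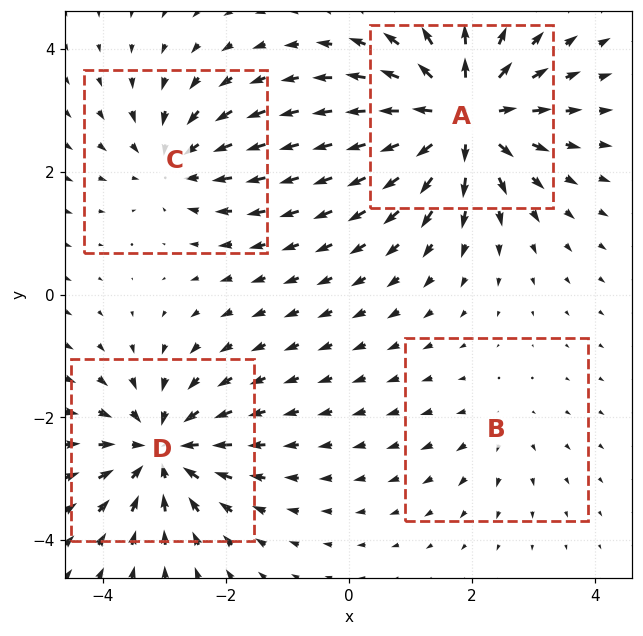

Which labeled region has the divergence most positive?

A

Divergence at each region's feature centre — A: about +8, B: about +2, C: about -4, D: about -6. Region A is most positive.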